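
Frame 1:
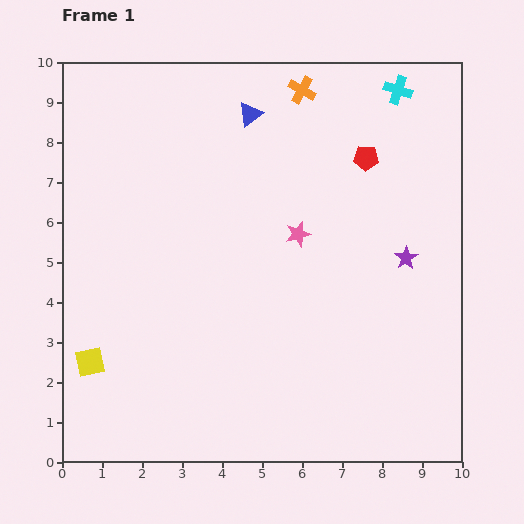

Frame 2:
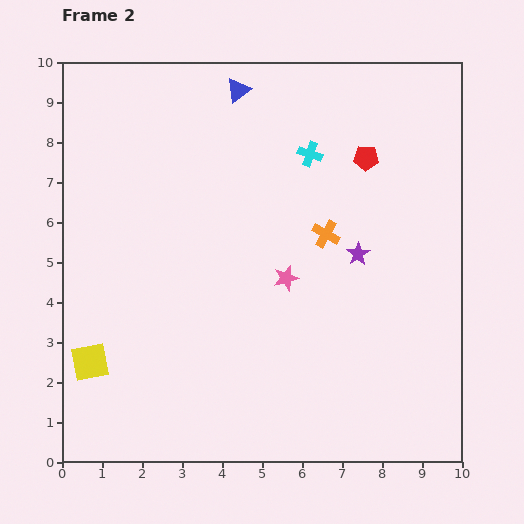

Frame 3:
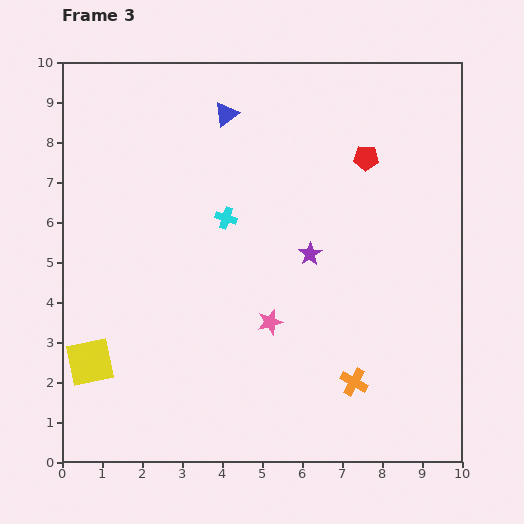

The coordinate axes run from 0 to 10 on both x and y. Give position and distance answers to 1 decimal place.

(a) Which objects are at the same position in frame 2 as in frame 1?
the red pentagon, the yellow square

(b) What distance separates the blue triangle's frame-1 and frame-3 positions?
0.6

The blue triangle moved from (4.7, 8.7) to (4.1, 8.7), a distance of √(0.6² + 0.0²) ≈ 0.6.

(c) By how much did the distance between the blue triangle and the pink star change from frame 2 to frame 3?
+0.4

Distance in frame 2: 4.9. Distance in frame 3: 5.3.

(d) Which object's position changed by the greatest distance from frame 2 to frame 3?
the orange cross

(moved 3.8; next 2.6)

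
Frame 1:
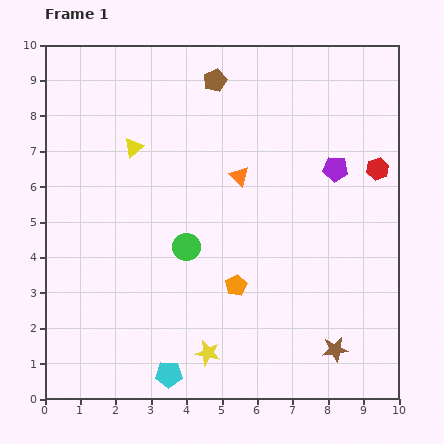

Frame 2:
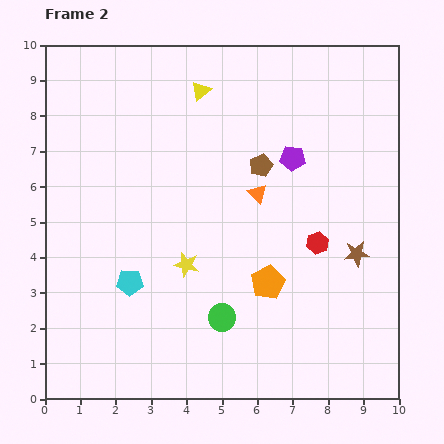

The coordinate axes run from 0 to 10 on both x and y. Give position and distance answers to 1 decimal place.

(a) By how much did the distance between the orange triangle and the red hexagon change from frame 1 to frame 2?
-1.7

Distance in frame 1: 3.9. Distance in frame 2: 2.2.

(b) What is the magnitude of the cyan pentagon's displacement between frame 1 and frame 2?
2.8

The cyan pentagon moved from (3.5, 0.7) to (2.4, 3.3), a distance of √(1.1² + 2.6²) ≈ 2.8.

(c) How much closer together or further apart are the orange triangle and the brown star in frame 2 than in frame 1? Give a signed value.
-2.3

Distance in frame 1: 5.6. Distance in frame 2: 3.3.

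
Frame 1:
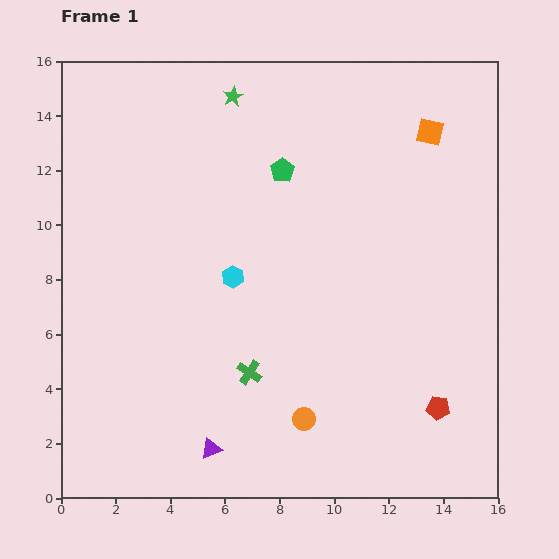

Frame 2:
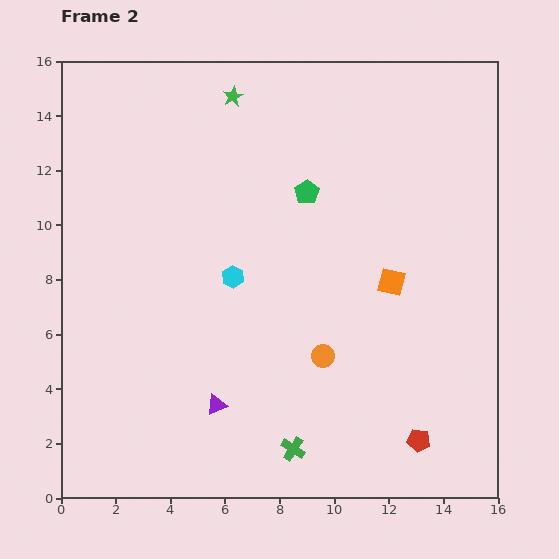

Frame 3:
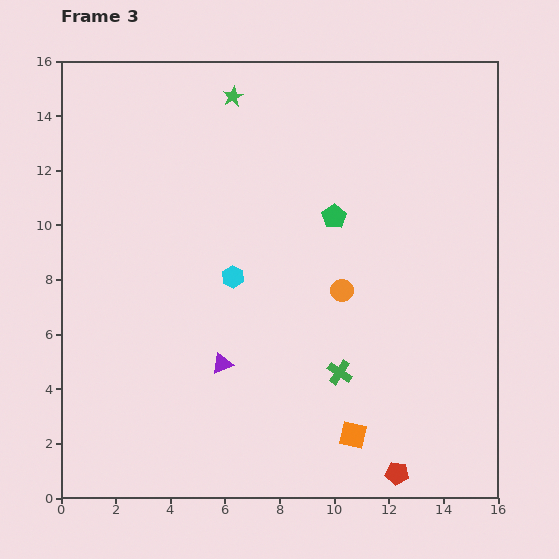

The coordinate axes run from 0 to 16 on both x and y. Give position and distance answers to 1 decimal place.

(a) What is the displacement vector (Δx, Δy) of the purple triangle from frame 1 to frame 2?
(0.2, 1.6)

The purple triangle was at (5.5, 1.8) in frame 1 and (5.7, 3.4) in frame 2.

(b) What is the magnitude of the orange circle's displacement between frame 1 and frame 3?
4.9

The orange circle moved from (8.9, 2.9) to (10.3, 7.6), a distance of √(1.4² + 4.7²) ≈ 4.9.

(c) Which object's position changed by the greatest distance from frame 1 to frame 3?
the orange square

(moved 11.4; next 4.9)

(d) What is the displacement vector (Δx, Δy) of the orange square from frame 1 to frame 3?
(-2.8, -11.1)

The orange square was at (13.5, 13.4) in frame 1 and (10.7, 2.3) in frame 3.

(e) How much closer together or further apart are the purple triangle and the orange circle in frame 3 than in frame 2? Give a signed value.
+0.9

Distance in frame 2: 4.3. Distance in frame 3: 5.2.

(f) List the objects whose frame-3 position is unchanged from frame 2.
the cyan hexagon, the green star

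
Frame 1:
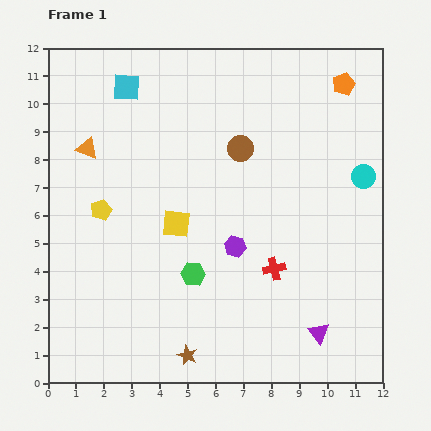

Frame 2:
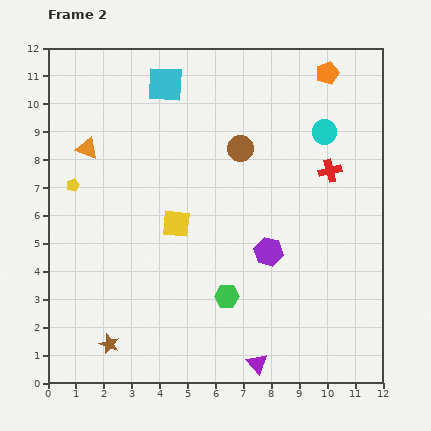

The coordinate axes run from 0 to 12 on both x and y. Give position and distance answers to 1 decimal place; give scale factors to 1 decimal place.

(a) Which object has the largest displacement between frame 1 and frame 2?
the red cross

(moved 4.0; next 2.8)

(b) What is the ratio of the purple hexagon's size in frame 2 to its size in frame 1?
1.3×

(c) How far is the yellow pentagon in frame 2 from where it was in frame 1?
1.3

The yellow pentagon moved from (1.9, 6.2) to (0.9, 7.1), a distance of √(1.0² + 0.9²) ≈ 1.3.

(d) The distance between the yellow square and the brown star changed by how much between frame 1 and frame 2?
+0.2

Distance in frame 1: 4.7. Distance in frame 2: 4.9.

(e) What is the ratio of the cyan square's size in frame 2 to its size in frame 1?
1.3×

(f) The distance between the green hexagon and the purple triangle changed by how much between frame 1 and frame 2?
-2.4

Distance in frame 1: 5.0. Distance in frame 2: 2.6.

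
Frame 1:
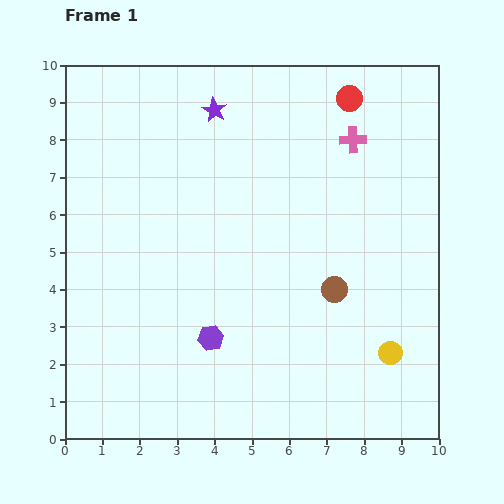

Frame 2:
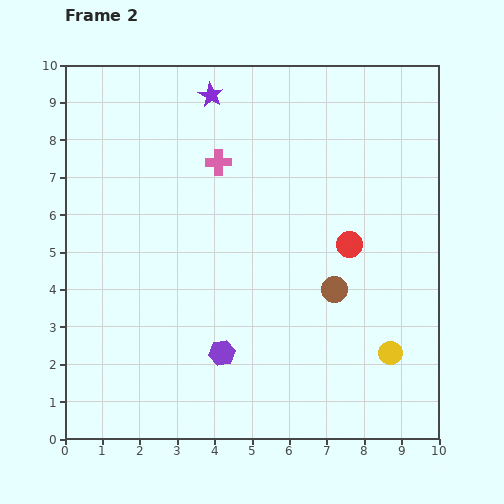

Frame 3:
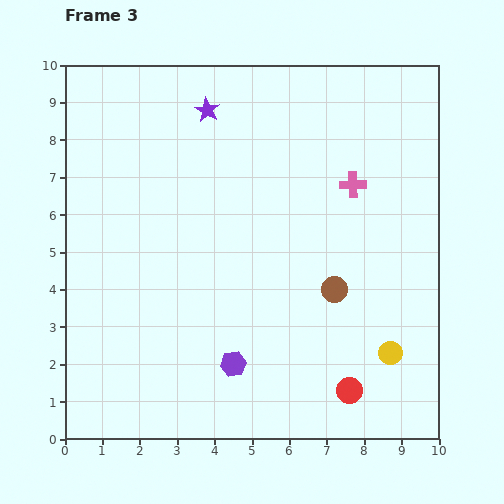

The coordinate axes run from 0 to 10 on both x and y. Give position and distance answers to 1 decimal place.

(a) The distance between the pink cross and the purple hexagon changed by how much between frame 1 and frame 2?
-1.4

Distance in frame 1: 6.5. Distance in frame 2: 5.1.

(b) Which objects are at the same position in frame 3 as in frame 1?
the brown circle, the yellow circle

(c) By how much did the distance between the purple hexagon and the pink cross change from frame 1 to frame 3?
-0.7

Distance in frame 1: 6.5. Distance in frame 3: 5.8.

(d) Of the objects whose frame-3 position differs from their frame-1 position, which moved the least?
the purple star

(moved 0.2)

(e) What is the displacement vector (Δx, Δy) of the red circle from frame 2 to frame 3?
(0.0, -3.9)

The red circle was at (7.6, 5.2) in frame 2 and (7.6, 1.3) in frame 3.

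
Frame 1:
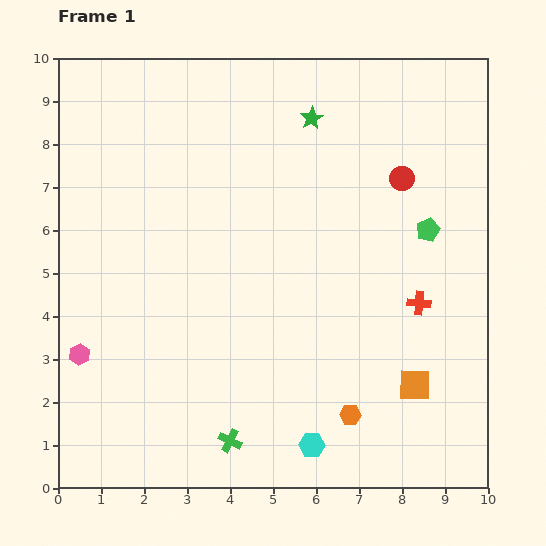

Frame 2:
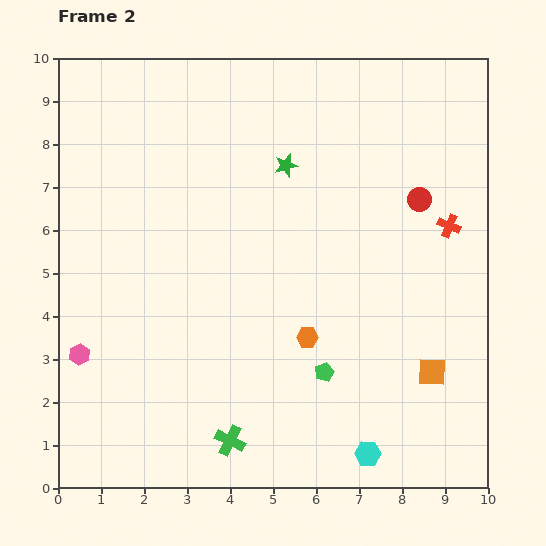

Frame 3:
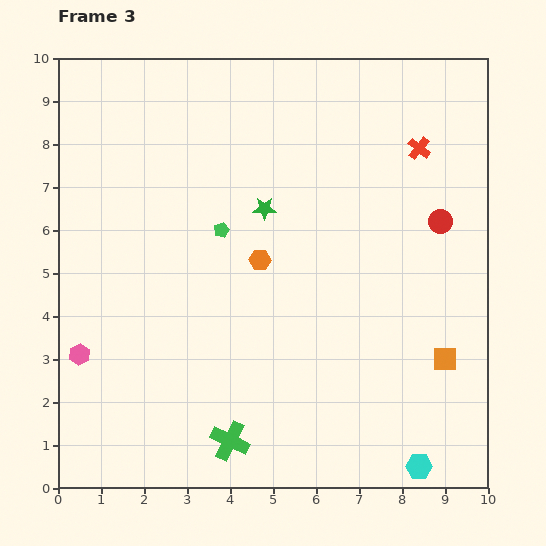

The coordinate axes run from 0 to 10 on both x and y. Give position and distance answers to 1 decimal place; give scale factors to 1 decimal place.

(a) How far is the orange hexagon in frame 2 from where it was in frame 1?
2.1

The orange hexagon moved from (6.8, 1.7) to (5.8, 3.5), a distance of √(1.0² + 1.8²) ≈ 2.1.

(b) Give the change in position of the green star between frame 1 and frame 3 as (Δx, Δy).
(-1.1, -2.1)

The green star was at (5.9, 8.6) in frame 1 and (4.8, 6.5) in frame 3.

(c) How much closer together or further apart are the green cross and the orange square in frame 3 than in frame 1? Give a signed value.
+0.8

Distance in frame 1: 4.5. Distance in frame 3: 5.3.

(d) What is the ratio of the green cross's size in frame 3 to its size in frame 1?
1.7×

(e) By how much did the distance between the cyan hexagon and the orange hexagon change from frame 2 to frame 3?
+3.1

Distance in frame 2: 3.0. Distance in frame 3: 6.1.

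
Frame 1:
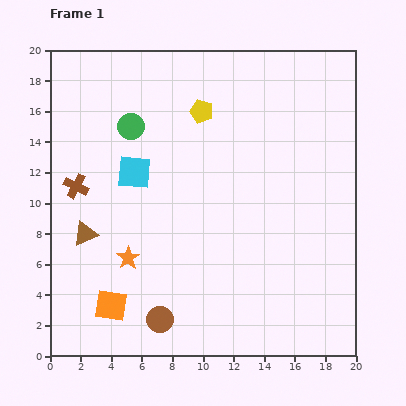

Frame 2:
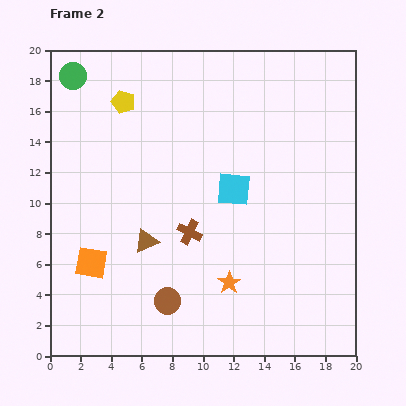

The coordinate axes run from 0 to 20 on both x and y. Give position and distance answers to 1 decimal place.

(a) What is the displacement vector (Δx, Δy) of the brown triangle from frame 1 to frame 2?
(4.0, -0.5)

The brown triangle was at (2.3, 8.0) in frame 1 and (6.3, 7.5) in frame 2.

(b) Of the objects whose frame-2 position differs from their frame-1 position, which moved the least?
the brown circle

(moved 1.3)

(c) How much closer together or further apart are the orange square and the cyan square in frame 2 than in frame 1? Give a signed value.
+1.7

Distance in frame 1: 8.8. Distance in frame 2: 10.5.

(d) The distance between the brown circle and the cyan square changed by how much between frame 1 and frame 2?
-1.2

Distance in frame 1: 9.7. Distance in frame 2: 8.5.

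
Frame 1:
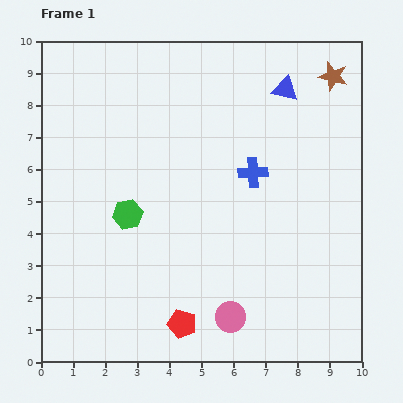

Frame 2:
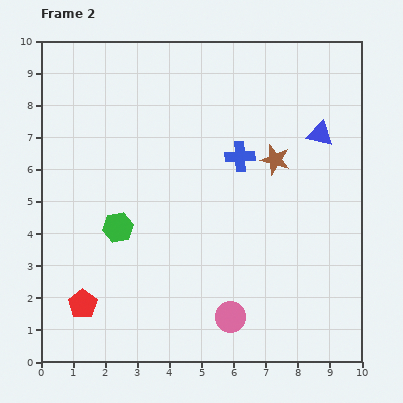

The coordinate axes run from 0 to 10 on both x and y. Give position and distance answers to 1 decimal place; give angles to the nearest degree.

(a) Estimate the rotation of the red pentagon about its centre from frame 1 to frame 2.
20° clockwise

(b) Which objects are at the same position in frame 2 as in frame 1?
the pink circle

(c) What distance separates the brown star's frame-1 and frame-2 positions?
3.2

The brown star moved from (9.1, 8.9) to (7.3, 6.3), a distance of √(1.8² + 2.6²) ≈ 3.2.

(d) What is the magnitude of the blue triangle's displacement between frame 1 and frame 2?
1.8

The blue triangle moved from (7.6, 8.5) to (8.7, 7.1), a distance of √(1.1² + 1.4²) ≈ 1.8.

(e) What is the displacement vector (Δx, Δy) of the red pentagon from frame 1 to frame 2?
(-3.1, 0.6)

The red pentagon was at (4.4, 1.2) in frame 1 and (1.3, 1.8) in frame 2.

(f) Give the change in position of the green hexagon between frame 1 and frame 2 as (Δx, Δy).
(-0.3, -0.4)

The green hexagon was at (2.7, 4.6) in frame 1 and (2.4, 4.2) in frame 2.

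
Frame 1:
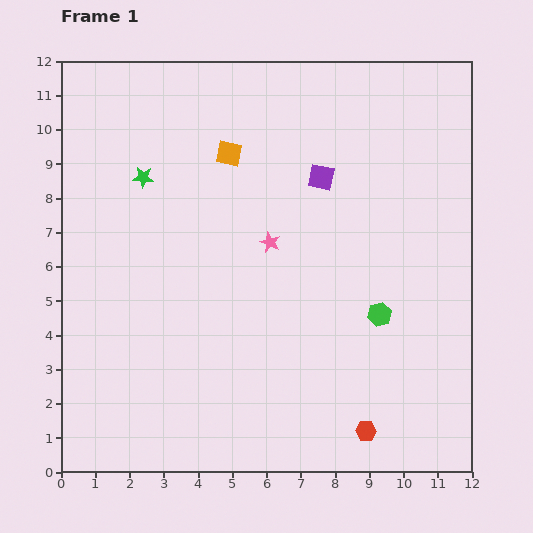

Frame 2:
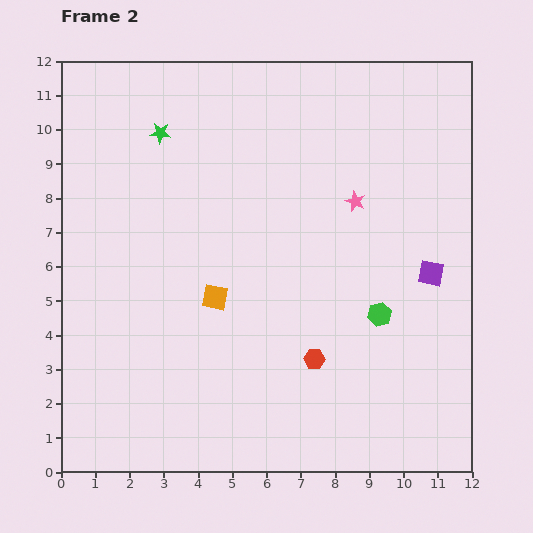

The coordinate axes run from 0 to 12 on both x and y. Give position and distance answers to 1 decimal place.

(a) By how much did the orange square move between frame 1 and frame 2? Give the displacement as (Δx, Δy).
(-0.4, -4.2)

The orange square was at (4.9, 9.3) in frame 1 and (4.5, 5.1) in frame 2.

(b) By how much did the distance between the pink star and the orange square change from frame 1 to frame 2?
+2.1

Distance in frame 1: 2.9. Distance in frame 2: 5.0.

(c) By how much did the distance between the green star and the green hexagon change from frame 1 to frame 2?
+0.3

Distance in frame 1: 8.0. Distance in frame 2: 8.3.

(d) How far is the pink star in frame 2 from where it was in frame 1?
2.8

The pink star moved from (6.1, 6.7) to (8.6, 7.9), a distance of √(2.5² + 1.2²) ≈ 2.8.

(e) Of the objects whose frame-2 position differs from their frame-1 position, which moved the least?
the green star

(moved 1.4)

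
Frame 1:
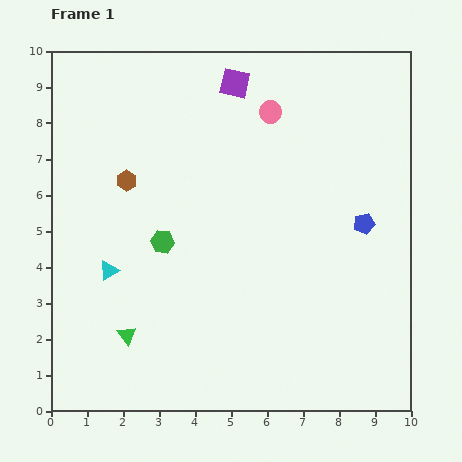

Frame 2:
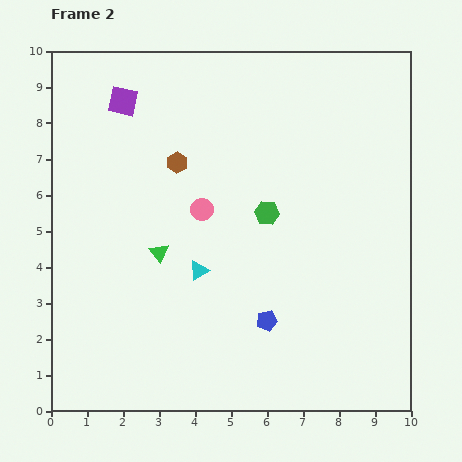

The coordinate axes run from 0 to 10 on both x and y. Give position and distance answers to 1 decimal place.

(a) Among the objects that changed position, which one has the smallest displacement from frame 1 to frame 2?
the brown hexagon

(moved 1.5)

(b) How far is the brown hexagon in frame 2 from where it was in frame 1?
1.5

The brown hexagon moved from (2.1, 6.4) to (3.5, 6.9), a distance of √(1.4² + 0.5²) ≈ 1.5.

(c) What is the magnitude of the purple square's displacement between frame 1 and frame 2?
3.1

The purple square moved from (5.1, 9.1) to (2.0, 8.6), a distance of √(3.1² + 0.5²) ≈ 3.1.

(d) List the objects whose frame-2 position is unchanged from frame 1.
none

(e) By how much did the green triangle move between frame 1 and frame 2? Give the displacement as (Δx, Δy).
(0.9, 2.3)

The green triangle was at (2.1, 2.1) in frame 1 and (3.0, 4.4) in frame 2.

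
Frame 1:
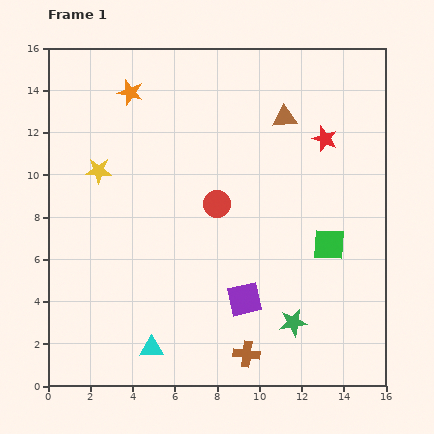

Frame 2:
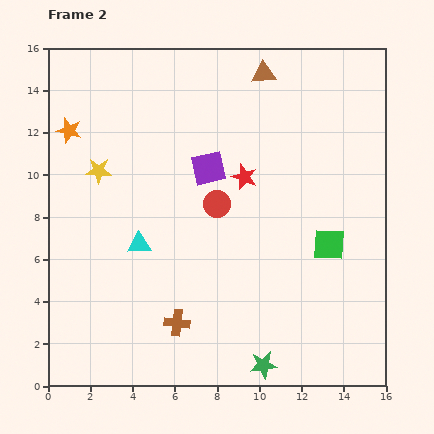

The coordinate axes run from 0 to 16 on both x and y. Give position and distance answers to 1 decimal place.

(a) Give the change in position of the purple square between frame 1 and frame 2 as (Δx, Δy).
(-1.7, 6.2)

The purple square was at (9.3, 4.1) in frame 1 and (7.6, 10.3) in frame 2.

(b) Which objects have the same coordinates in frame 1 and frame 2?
the red circle, the green square, the yellow star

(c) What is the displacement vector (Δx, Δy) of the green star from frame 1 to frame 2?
(-1.4, -2.0)

The green star was at (11.6, 3.0) in frame 1 and (10.2, 1.0) in frame 2.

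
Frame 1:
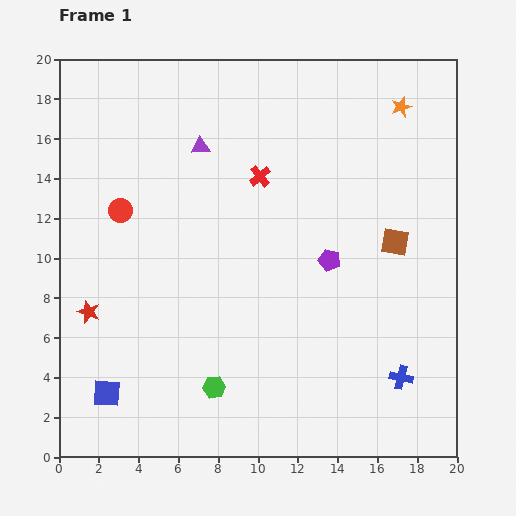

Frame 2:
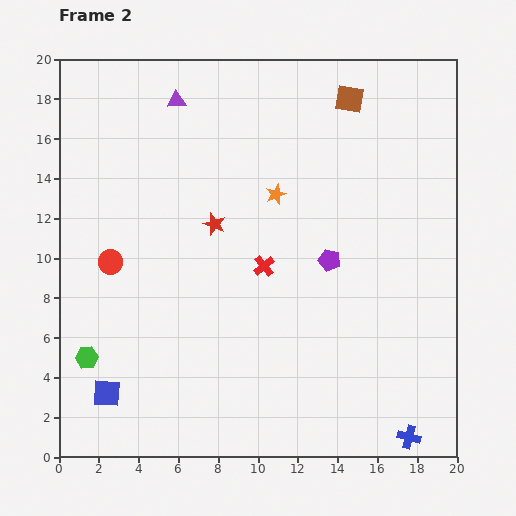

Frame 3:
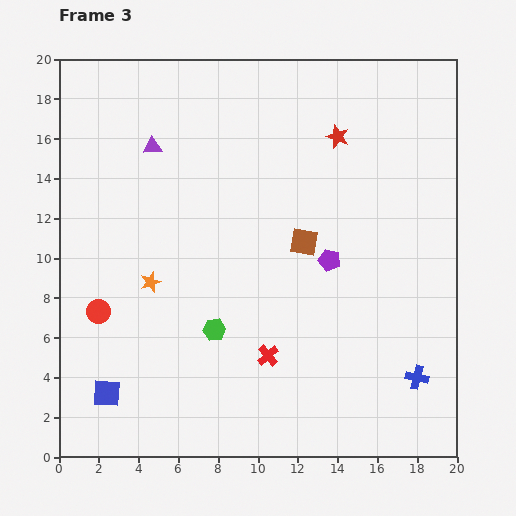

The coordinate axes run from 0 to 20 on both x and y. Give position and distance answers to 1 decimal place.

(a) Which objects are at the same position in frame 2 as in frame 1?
the purple pentagon, the blue square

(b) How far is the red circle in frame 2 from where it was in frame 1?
2.6

The red circle moved from (3.1, 12.4) to (2.6, 9.8), a distance of √(0.5² + 2.6²) ≈ 2.6.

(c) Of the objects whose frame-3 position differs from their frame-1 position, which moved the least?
the blue cross

(moved 0.8)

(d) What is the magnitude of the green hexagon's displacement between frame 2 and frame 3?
6.6

The green hexagon moved from (1.4, 5.0) to (7.8, 6.4), a distance of √(6.4² + 1.4²) ≈ 6.6.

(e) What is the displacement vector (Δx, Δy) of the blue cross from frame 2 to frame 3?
(0.4, 3.0)

The blue cross was at (17.6, 1.0) in frame 2 and (18.0, 4.0) in frame 3.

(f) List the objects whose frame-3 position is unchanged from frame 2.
the purple pentagon, the blue square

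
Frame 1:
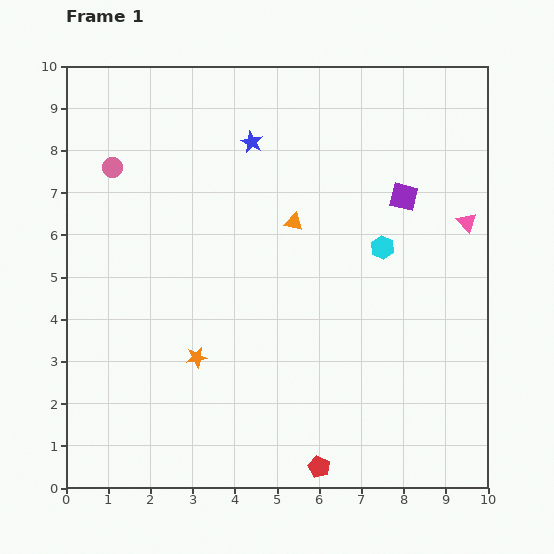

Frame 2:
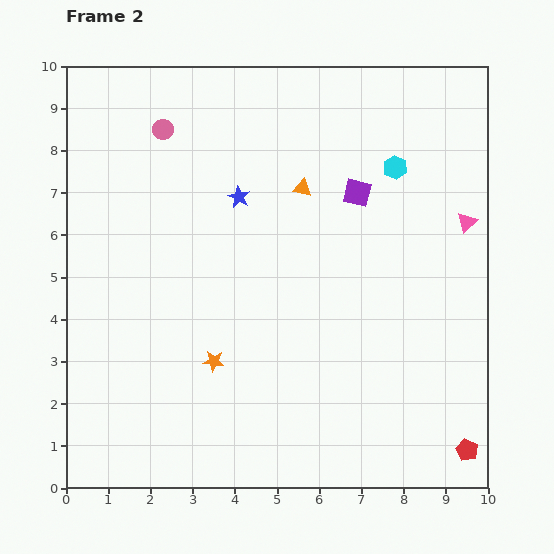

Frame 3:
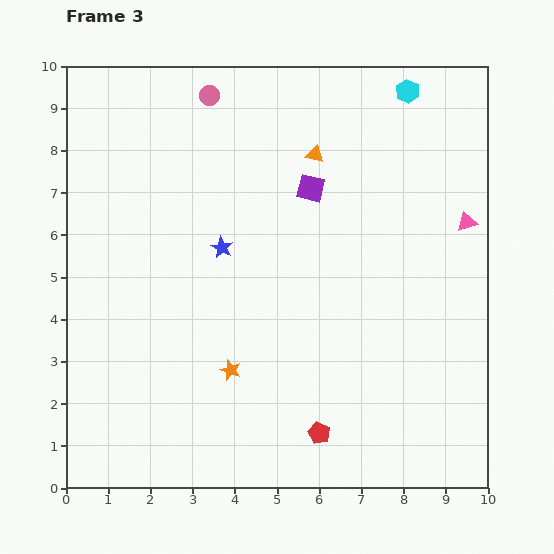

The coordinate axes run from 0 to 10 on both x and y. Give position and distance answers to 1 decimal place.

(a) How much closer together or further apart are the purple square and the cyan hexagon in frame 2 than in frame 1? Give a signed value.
-0.2

Distance in frame 1: 1.3. Distance in frame 2: 1.1.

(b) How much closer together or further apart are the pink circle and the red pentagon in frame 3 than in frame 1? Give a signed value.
-0.2

Distance in frame 1: 8.6. Distance in frame 3: 8.4.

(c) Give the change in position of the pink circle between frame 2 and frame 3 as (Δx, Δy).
(1.1, 0.8)

The pink circle was at (2.3, 8.5) in frame 2 and (3.4, 9.3) in frame 3.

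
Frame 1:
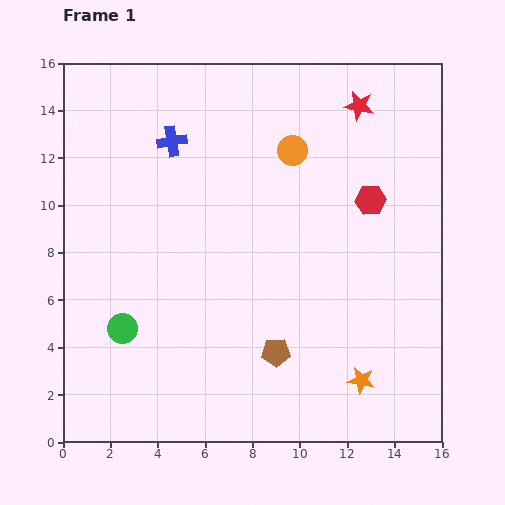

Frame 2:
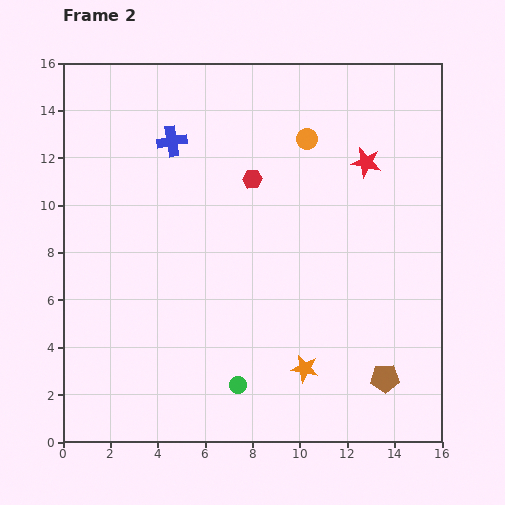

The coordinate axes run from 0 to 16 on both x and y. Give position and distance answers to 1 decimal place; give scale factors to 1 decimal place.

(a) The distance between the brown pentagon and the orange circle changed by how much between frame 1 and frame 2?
+2.1

Distance in frame 1: 8.5. Distance in frame 2: 10.6.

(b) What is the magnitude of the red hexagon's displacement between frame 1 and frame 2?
5.1

The red hexagon moved from (13.0, 10.2) to (8.0, 11.1), a distance of √(5.0² + 0.9²) ≈ 5.1.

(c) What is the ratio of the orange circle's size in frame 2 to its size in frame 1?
0.7×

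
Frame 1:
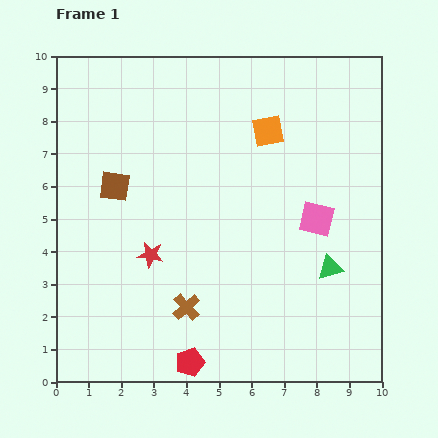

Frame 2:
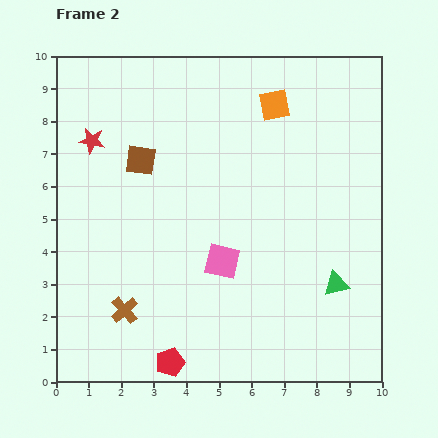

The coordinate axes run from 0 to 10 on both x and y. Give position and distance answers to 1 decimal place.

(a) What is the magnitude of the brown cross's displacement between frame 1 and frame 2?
1.9

The brown cross moved from (4.0, 2.3) to (2.1, 2.2), a distance of √(1.9² + 0.1²) ≈ 1.9.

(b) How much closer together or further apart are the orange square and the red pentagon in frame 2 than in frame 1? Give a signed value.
+1.0

Distance in frame 1: 7.5. Distance in frame 2: 8.5.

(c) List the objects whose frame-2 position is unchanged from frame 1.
none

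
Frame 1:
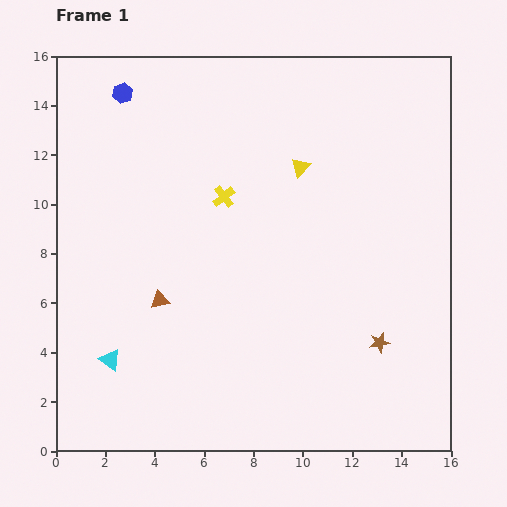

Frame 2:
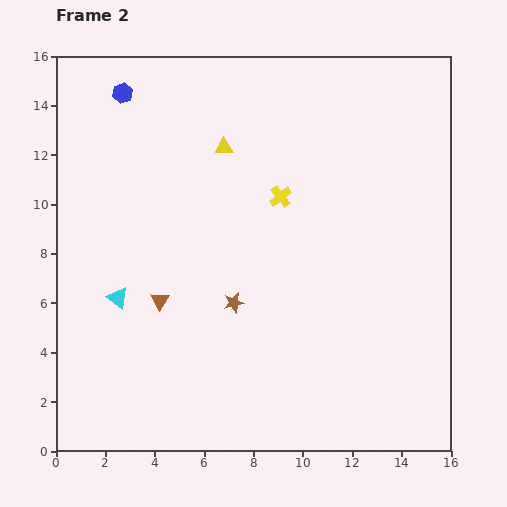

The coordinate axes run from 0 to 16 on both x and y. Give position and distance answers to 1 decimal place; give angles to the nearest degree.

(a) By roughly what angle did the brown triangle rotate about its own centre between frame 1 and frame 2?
47° counter-clockwise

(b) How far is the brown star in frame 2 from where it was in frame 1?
6.1

The brown star moved from (13.1, 4.4) to (7.2, 6.0), a distance of √(5.9² + 1.6²) ≈ 6.1.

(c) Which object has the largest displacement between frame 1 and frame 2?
the brown star

(moved 6.1; next 3.2)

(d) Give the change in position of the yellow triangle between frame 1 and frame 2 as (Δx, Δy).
(-3.1, 0.8)

The yellow triangle was at (9.9, 11.5) in frame 1 and (6.8, 12.3) in frame 2.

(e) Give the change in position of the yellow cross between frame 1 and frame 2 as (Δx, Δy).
(2.3, 0.0)

The yellow cross was at (6.8, 10.3) in frame 1 and (9.1, 10.3) in frame 2.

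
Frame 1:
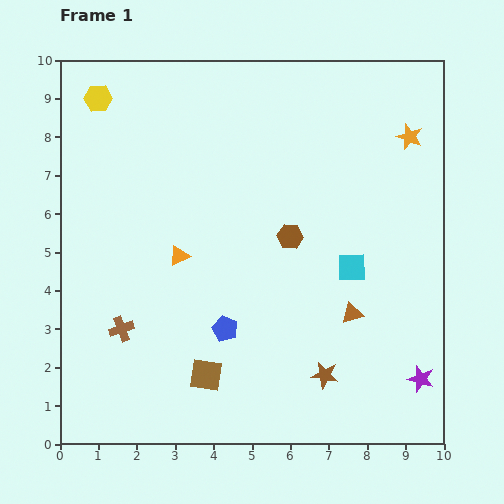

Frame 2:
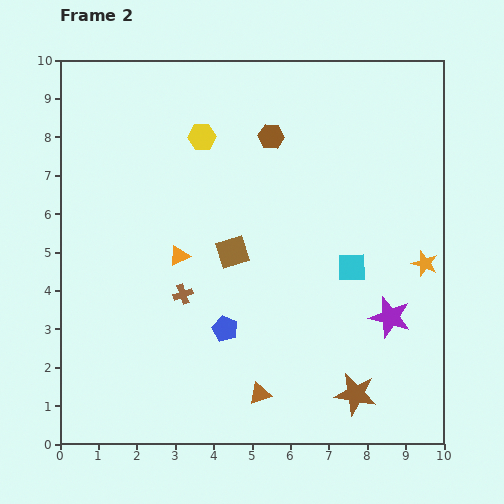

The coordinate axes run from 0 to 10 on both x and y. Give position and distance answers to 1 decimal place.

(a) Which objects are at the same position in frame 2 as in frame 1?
the orange triangle, the blue pentagon, the cyan square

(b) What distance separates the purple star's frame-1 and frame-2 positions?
1.8

The purple star moved from (9.4, 1.7) to (8.6, 3.3), a distance of √(0.8² + 1.6²) ≈ 1.8.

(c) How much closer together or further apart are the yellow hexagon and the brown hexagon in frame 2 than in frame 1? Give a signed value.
-4.4

Distance in frame 1: 6.2. Distance in frame 2: 1.8.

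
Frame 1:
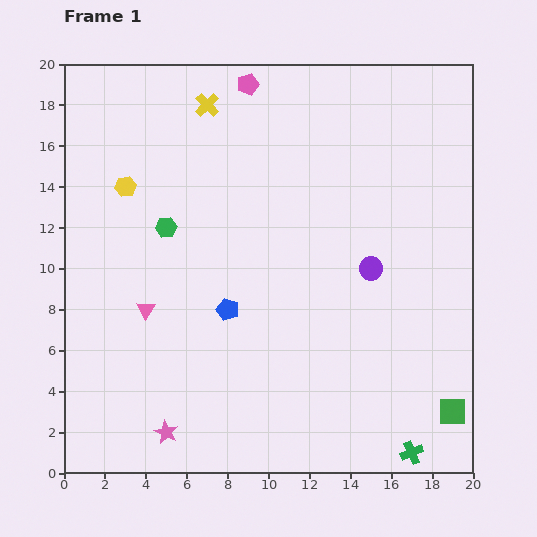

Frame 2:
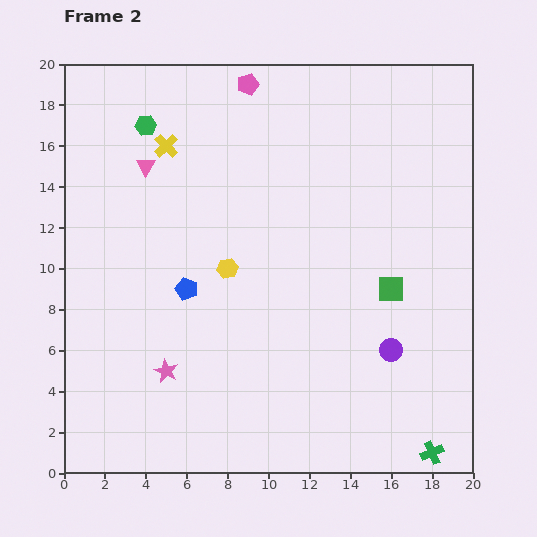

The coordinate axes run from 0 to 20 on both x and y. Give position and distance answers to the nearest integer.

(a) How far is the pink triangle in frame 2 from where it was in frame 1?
7

The pink triangle moved from (4, 8) to (4, 15), a distance of √(0² + 7²) ≈ 7.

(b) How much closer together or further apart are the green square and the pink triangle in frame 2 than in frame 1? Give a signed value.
-3

Distance in frame 1: 16. Distance in frame 2: 13.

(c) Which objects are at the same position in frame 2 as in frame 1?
the pink pentagon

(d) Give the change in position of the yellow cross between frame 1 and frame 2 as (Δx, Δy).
(-2, -2)

The yellow cross was at (7, 18) in frame 1 and (5, 16) in frame 2.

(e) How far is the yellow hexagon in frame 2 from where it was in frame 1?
6

The yellow hexagon moved from (3, 14) to (8, 10), a distance of √(5² + 4²) ≈ 6.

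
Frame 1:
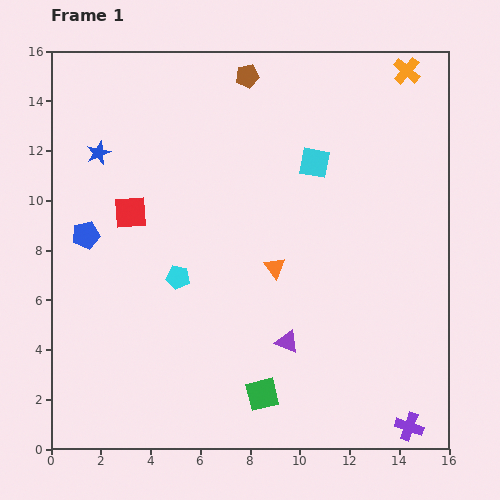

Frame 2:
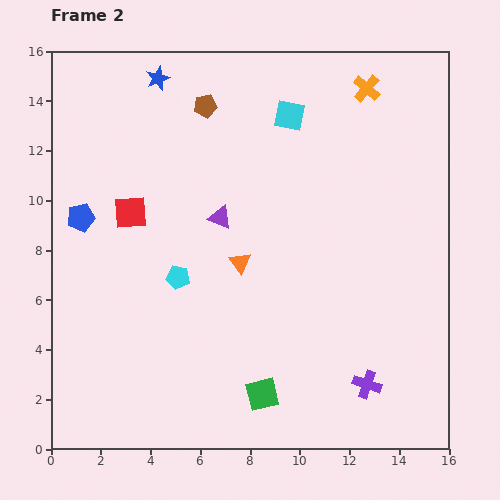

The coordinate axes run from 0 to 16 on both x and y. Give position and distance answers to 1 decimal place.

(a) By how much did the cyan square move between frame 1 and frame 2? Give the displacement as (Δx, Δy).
(-1.0, 1.9)

The cyan square was at (10.6, 11.5) in frame 1 and (9.6, 13.4) in frame 2.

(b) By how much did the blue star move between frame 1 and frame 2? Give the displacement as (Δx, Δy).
(2.4, 3.0)

The blue star was at (1.9, 11.9) in frame 1 and (4.3, 14.9) in frame 2.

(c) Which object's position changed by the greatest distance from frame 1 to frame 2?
the purple triangle

(moved 5.7; next 3.8)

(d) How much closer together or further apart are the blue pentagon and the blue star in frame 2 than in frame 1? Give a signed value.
+3.1

Distance in frame 1: 3.3. Distance in frame 2: 6.4.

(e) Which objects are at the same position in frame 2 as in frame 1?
the green square, the red square, the cyan pentagon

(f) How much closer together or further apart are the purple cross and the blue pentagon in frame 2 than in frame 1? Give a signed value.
-1.8

Distance in frame 1: 15.1. Distance in frame 2: 13.3.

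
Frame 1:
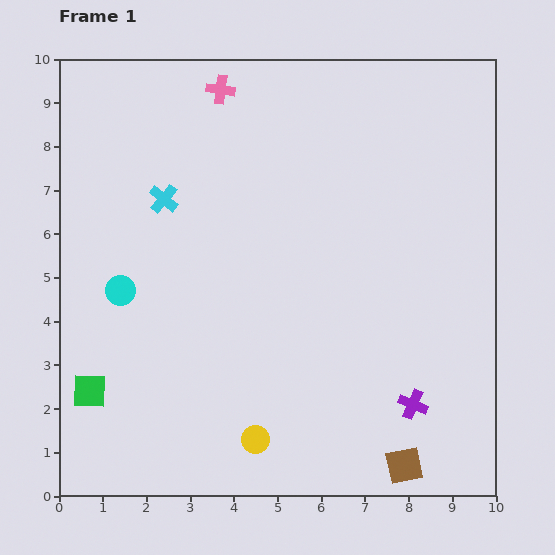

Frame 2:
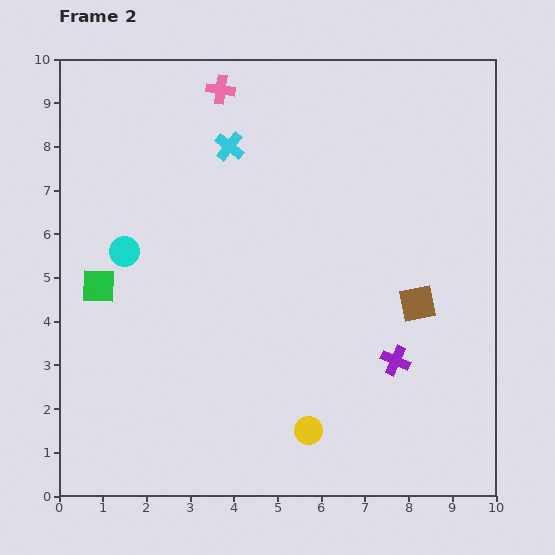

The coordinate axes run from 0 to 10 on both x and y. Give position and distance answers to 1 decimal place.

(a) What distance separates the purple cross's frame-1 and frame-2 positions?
1.1

The purple cross moved from (8.1, 2.1) to (7.7, 3.1), a distance of √(0.4² + 1.0²) ≈ 1.1.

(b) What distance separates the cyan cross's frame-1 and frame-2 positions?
1.9

The cyan cross moved from (2.4, 6.8) to (3.9, 8.0), a distance of √(1.5² + 1.2²) ≈ 1.9.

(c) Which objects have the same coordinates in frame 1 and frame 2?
the pink cross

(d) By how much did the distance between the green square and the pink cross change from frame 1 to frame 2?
-2.2

Distance in frame 1: 7.5. Distance in frame 2: 5.3.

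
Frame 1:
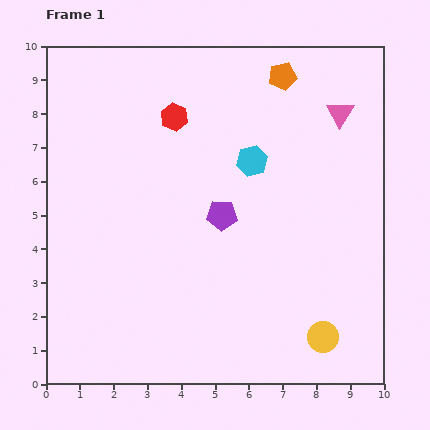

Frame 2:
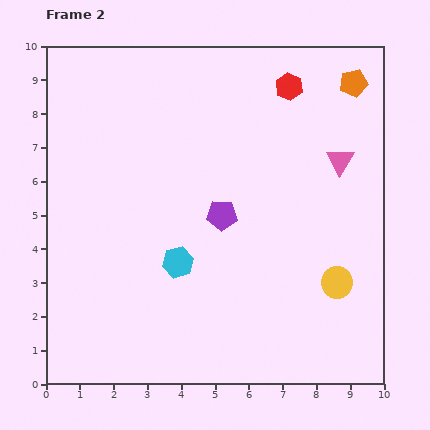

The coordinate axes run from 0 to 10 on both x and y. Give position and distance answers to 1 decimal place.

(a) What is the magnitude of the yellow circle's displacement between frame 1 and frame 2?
1.6

The yellow circle moved from (8.2, 1.4) to (8.6, 3.0), a distance of √(0.4² + 1.6²) ≈ 1.6.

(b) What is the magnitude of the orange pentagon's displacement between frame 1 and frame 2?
2.1

The orange pentagon moved from (7.0, 9.1) to (9.1, 8.9), a distance of √(2.1² + 0.2²) ≈ 2.1.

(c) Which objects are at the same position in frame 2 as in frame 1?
the purple pentagon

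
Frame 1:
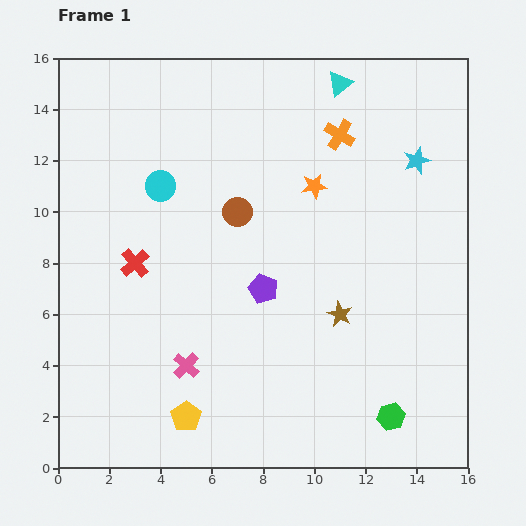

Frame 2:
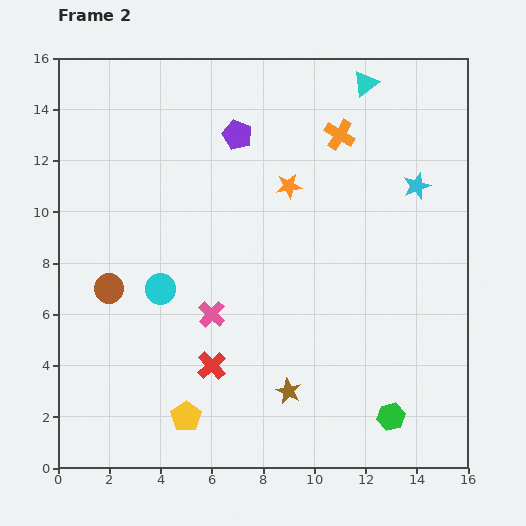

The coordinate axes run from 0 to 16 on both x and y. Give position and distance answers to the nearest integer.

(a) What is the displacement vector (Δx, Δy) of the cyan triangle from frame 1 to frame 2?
(1, 0)

The cyan triangle was at (11, 15) in frame 1 and (12, 15) in frame 2.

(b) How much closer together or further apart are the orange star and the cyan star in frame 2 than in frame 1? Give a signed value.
+1

Distance in frame 1: 4. Distance in frame 2: 5.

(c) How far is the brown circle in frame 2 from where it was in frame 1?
6

The brown circle moved from (7, 10) to (2, 7), a distance of √(5² + 3²) ≈ 6.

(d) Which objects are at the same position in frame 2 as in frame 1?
the green hexagon, the yellow pentagon, the orange cross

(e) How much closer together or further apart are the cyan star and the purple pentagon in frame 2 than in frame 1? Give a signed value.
-1

Distance in frame 1: 8. Distance in frame 2: 7.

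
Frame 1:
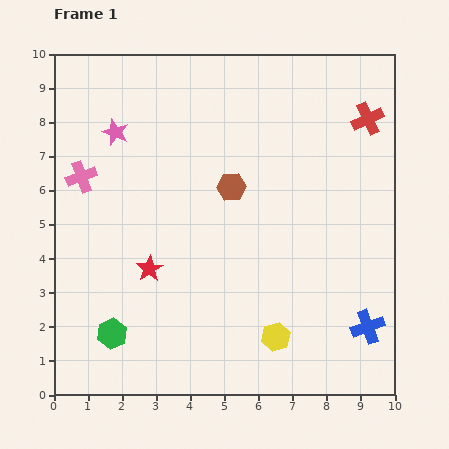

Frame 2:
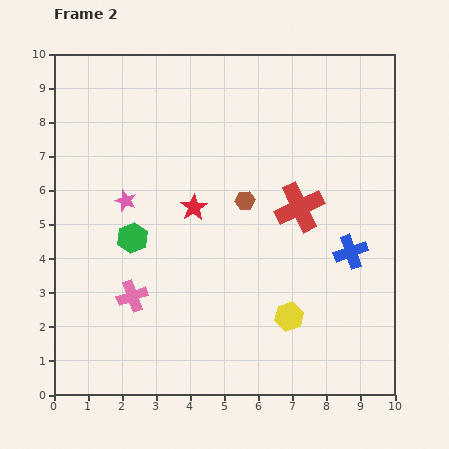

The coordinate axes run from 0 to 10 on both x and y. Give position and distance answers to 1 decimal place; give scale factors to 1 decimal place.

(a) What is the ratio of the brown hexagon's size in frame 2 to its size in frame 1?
0.7×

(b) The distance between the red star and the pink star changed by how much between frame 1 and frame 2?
-2.1

Distance in frame 1: 4.1. Distance in frame 2: 2.0.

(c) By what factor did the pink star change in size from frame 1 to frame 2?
0.8×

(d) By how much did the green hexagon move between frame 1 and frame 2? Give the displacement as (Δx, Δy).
(0.6, 2.8)

The green hexagon was at (1.7, 1.8) in frame 1 and (2.3, 4.6) in frame 2.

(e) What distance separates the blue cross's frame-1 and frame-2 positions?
2.3

The blue cross moved from (9.2, 2.0) to (8.7, 4.2), a distance of √(0.5² + 2.2²) ≈ 2.3.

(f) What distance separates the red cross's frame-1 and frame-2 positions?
3.3

The red cross moved from (9.2, 8.1) to (7.2, 5.5), a distance of √(2.0² + 2.6²) ≈ 3.3.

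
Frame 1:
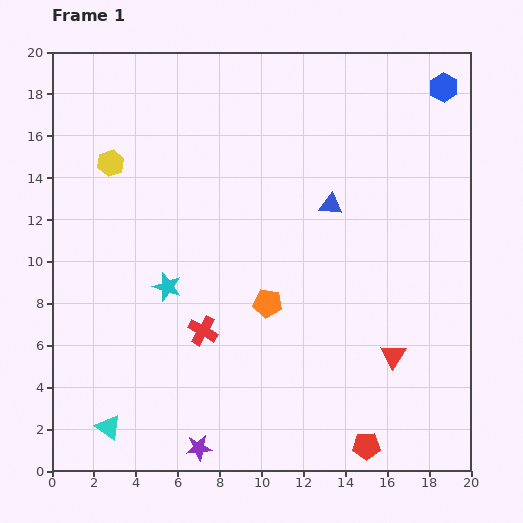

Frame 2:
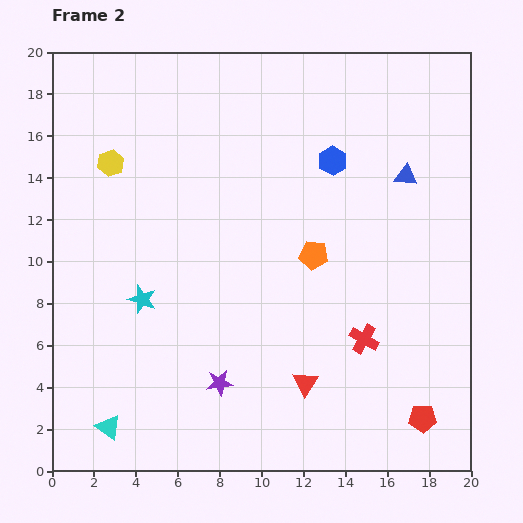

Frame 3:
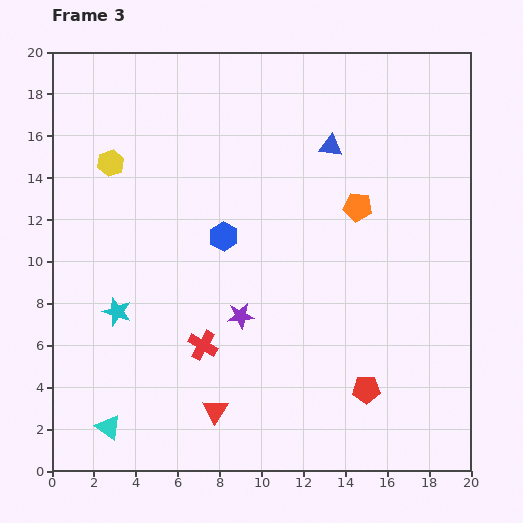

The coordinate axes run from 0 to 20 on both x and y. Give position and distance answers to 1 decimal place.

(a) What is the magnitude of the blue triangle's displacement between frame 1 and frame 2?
3.9

The blue triangle moved from (13.3, 12.7) to (16.9, 14.1), a distance of √(3.6² + 1.4²) ≈ 3.9.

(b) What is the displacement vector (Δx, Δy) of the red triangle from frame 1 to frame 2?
(-4.2, -1.3)

The red triangle was at (16.3, 5.5) in frame 1 and (12.1, 4.2) in frame 2.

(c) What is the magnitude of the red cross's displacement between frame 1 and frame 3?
0.7

The red cross moved from (7.2, 6.7) to (7.2, 6.0), a distance of √(0.0² + 0.7²) ≈ 0.7.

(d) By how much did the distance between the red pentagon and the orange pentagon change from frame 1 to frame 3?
+0.4

Distance in frame 1: 8.3. Distance in frame 3: 8.7.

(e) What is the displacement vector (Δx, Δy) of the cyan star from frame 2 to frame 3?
(-1.2, -0.6)

The cyan star was at (4.3, 8.2) in frame 2 and (3.1, 7.6) in frame 3.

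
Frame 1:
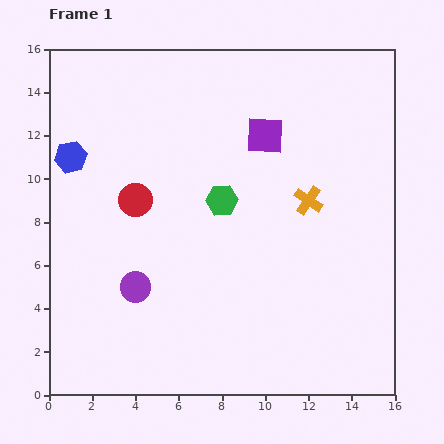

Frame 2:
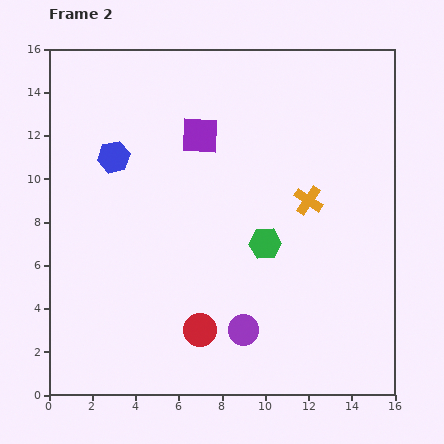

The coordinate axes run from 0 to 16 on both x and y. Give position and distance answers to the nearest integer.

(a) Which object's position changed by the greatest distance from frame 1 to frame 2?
the red circle

(moved 7; next 5)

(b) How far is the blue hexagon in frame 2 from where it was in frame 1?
2

The blue hexagon moved from (1, 11) to (3, 11), a distance of √(2² + 0²) ≈ 2.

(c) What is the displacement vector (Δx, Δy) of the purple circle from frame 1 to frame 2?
(5, -2)

The purple circle was at (4, 5) in frame 1 and (9, 3) in frame 2.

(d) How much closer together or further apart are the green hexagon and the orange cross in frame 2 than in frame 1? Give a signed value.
-1

Distance in frame 1: 4. Distance in frame 2: 3.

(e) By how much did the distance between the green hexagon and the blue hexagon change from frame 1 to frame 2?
+1

Distance in frame 1: 7. Distance in frame 2: 8.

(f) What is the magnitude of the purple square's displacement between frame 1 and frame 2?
3

The purple square moved from (10, 12) to (7, 12), a distance of √(3² + 0²) ≈ 3.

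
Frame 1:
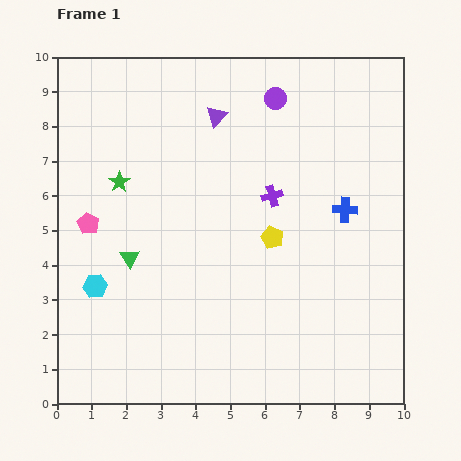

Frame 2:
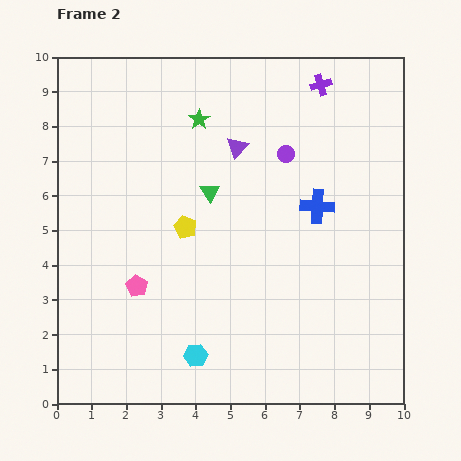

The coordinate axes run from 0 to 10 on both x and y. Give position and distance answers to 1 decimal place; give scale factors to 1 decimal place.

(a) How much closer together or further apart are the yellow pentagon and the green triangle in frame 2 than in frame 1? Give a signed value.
-2.9

Distance in frame 1: 4.1. Distance in frame 2: 1.2.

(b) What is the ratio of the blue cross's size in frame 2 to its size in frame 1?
1.4×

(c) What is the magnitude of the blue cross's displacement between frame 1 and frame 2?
0.8

The blue cross moved from (8.3, 5.6) to (7.5, 5.7), a distance of √(0.8² + 0.1²) ≈ 0.8.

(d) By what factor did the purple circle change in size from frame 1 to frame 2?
0.8×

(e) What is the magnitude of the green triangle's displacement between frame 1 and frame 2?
3.0

The green triangle moved from (2.1, 4.2) to (4.4, 6.1), a distance of √(2.3² + 1.9²) ≈ 3.0.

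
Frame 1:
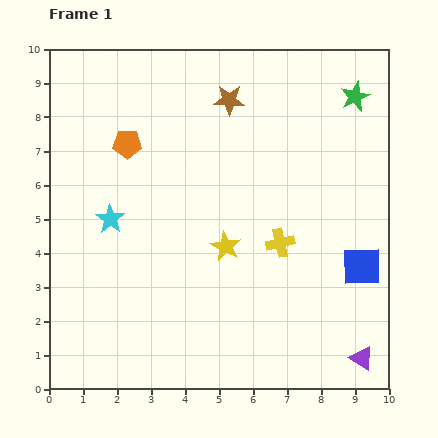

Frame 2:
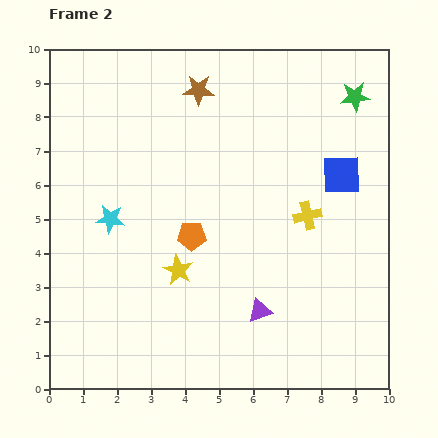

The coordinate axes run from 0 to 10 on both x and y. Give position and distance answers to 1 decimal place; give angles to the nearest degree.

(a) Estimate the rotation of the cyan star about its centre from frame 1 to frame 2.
28° counter-clockwise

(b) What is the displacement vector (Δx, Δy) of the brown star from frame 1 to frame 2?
(-0.9, 0.3)

The brown star was at (5.3, 8.5) in frame 1 and (4.4, 8.8) in frame 2.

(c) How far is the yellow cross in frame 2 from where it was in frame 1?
1.1

The yellow cross moved from (6.8, 4.3) to (7.6, 5.1), a distance of √(0.8² + 0.8²) ≈ 1.1.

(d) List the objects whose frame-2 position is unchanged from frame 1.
the cyan star, the green star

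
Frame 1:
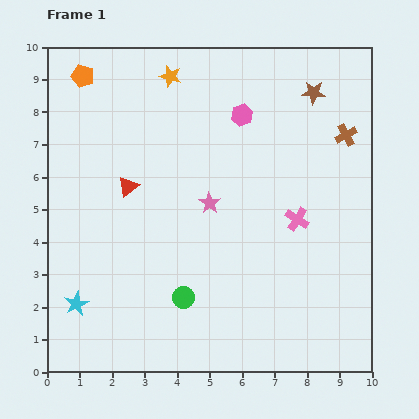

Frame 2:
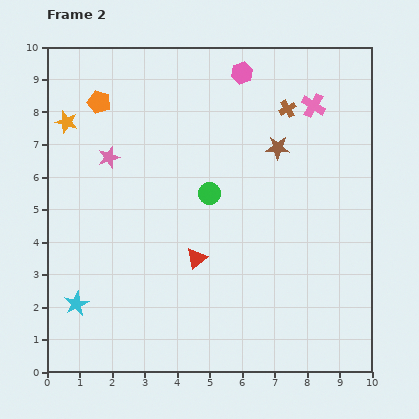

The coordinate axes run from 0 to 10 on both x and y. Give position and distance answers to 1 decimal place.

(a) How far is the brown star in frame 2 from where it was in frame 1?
2.0

The brown star moved from (8.2, 8.6) to (7.1, 6.9), a distance of √(1.1² + 1.7²) ≈ 2.0.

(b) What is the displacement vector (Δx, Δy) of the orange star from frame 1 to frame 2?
(-3.2, -1.4)

The orange star was at (3.8, 9.1) in frame 1 and (0.6, 7.7) in frame 2.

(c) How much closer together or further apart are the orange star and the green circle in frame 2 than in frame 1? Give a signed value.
-1.9

Distance in frame 1: 6.8. Distance in frame 2: 4.9.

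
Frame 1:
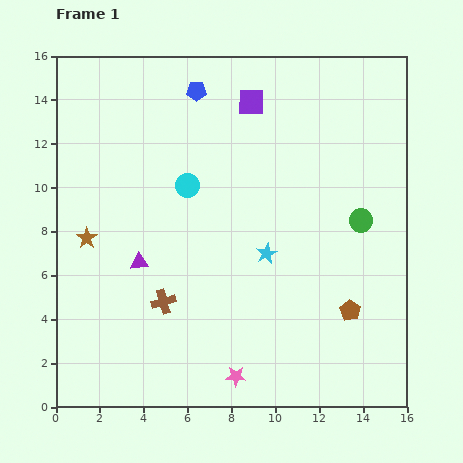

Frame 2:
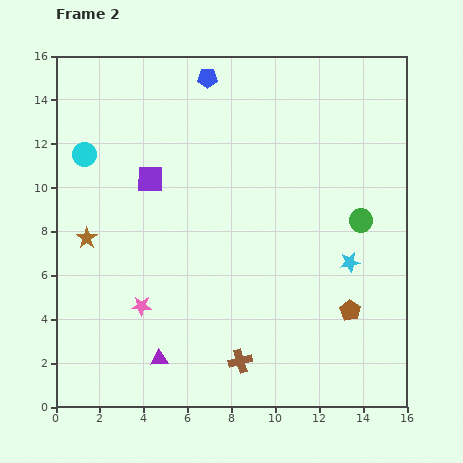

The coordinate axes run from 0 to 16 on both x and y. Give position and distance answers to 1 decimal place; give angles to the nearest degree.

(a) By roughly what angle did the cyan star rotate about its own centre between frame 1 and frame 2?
18° clockwise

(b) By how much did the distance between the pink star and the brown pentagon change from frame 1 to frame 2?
+3.5

Distance in frame 1: 6.0. Distance in frame 2: 9.5.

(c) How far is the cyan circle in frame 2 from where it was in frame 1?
4.9

The cyan circle moved from (6.0, 10.1) to (1.3, 11.5), a distance of √(4.7² + 1.4²) ≈ 4.9.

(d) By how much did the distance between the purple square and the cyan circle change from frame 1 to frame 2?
-1.6

Distance in frame 1: 4.8. Distance in frame 2: 3.2.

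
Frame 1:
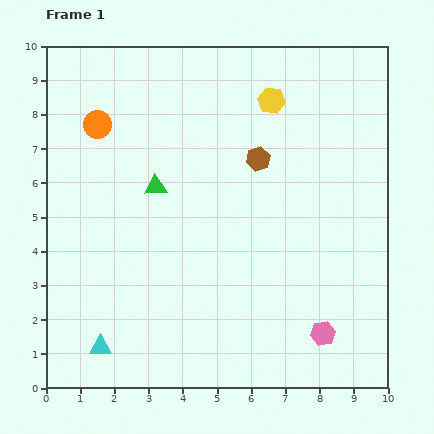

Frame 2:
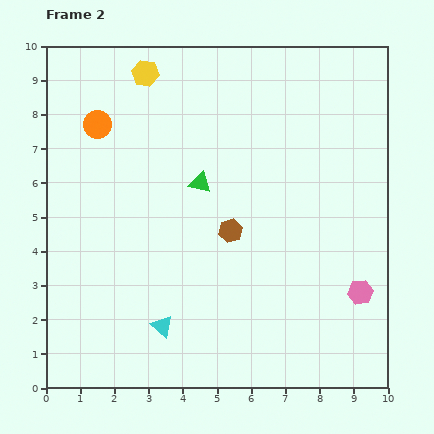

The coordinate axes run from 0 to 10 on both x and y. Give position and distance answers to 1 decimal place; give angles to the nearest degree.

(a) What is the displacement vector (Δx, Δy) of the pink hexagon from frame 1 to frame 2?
(1.1, 1.2)

The pink hexagon was at (8.1, 1.6) in frame 1 and (9.2, 2.8) in frame 2.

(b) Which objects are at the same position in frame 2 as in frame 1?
the orange circle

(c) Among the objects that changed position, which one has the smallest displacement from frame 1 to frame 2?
the green triangle

(moved 1.3)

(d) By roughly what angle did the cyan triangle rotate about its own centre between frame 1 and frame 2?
42° clockwise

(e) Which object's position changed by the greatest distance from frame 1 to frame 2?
the yellow hexagon

(moved 3.8; next 2.2)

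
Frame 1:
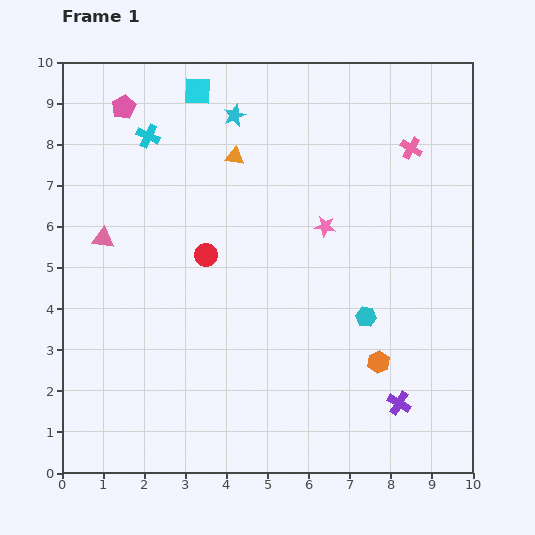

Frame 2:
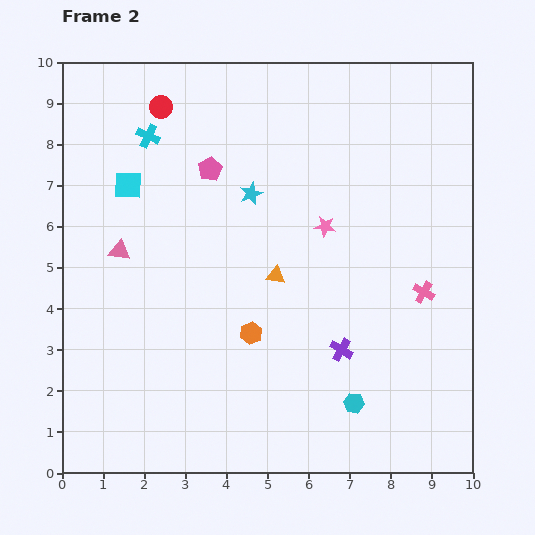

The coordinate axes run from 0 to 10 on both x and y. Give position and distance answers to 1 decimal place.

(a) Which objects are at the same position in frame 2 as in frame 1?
the cyan cross, the pink star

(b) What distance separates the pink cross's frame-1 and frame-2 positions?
3.5

The pink cross moved from (8.5, 7.9) to (8.8, 4.4), a distance of √(0.3² + 3.5²) ≈ 3.5.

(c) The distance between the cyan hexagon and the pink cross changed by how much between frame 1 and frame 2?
-1.0

Distance in frame 1: 4.2. Distance in frame 2: 3.2.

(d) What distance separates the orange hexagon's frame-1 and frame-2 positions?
3.2

The orange hexagon moved from (7.7, 2.7) to (4.6, 3.4), a distance of √(3.1² + 0.7²) ≈ 3.2.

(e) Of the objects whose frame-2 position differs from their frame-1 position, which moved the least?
the pink triangle

(moved 0.5)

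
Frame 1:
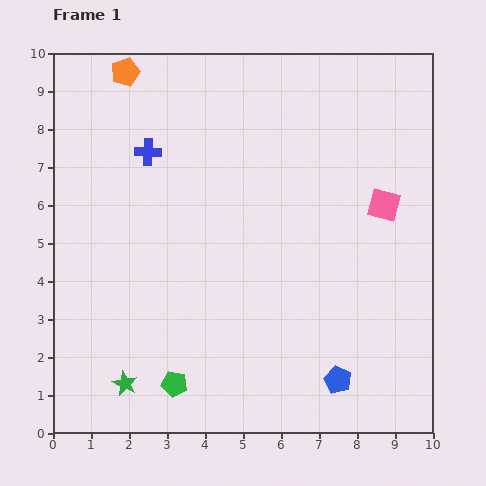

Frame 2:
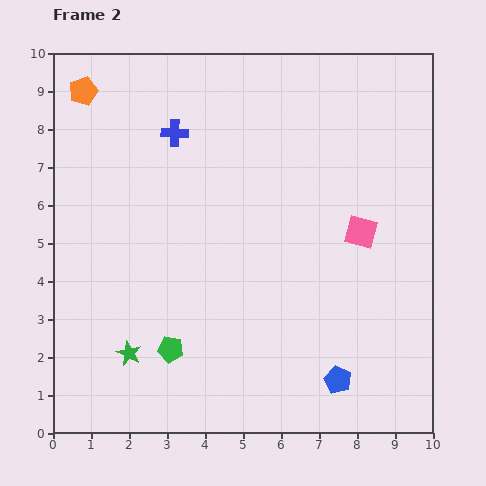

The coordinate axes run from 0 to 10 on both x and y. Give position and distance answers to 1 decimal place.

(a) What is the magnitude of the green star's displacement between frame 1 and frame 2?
0.8

The green star moved from (1.9, 1.3) to (2.0, 2.1), a distance of √(0.1² + 0.8²) ≈ 0.8.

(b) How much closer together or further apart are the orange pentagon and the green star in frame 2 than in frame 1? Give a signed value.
-1.2

Distance in frame 1: 8.2. Distance in frame 2: 7.0.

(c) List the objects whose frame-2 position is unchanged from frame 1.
the blue pentagon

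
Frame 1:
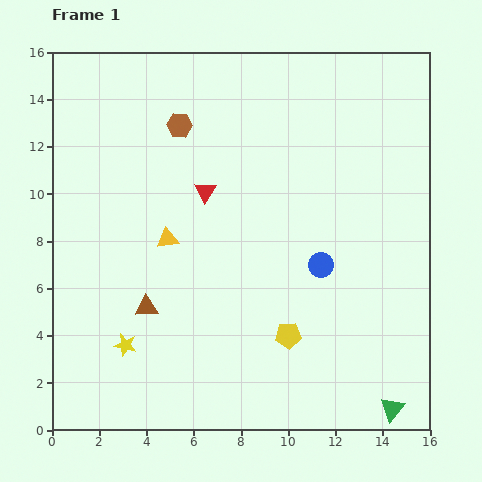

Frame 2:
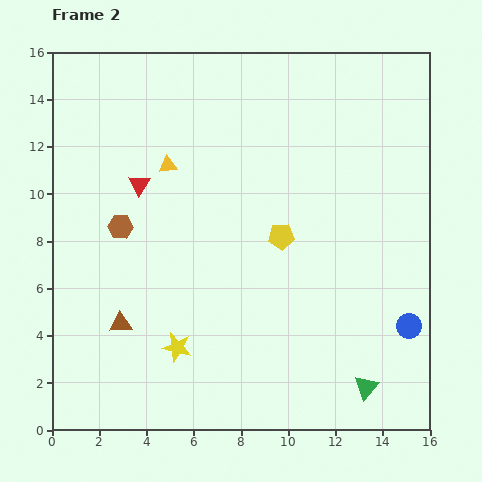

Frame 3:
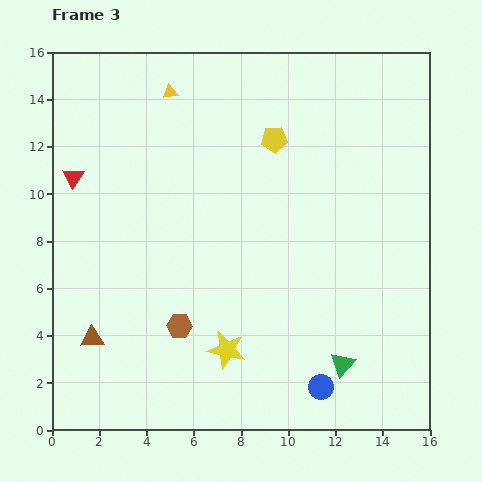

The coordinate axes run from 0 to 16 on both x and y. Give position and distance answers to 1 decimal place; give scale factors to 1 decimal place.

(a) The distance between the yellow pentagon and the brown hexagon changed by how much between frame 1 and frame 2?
-3.2

Distance in frame 1: 10.0. Distance in frame 2: 6.8.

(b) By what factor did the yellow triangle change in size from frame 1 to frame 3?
0.7×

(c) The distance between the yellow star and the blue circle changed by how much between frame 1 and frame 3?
-4.7

Distance in frame 1: 9.0. Distance in frame 3: 4.3.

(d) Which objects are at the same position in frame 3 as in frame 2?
none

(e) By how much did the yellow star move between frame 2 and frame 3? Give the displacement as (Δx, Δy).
(2.1, -0.1)

The yellow star was at (5.3, 3.5) in frame 2 and (7.4, 3.4) in frame 3.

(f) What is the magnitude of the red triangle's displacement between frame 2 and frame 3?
2.8

The red triangle moved from (3.7, 10.4) to (0.9, 10.7), a distance of √(2.8² + 0.3²) ≈ 2.8.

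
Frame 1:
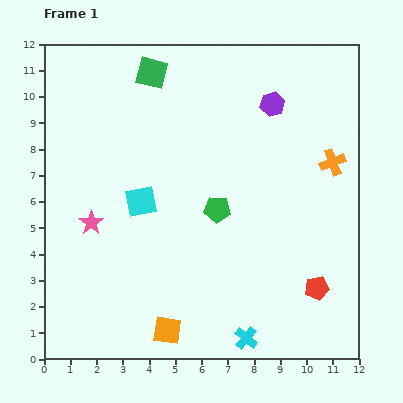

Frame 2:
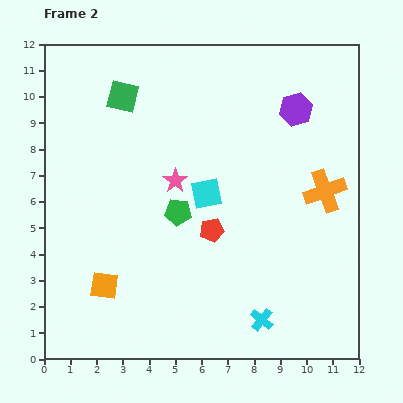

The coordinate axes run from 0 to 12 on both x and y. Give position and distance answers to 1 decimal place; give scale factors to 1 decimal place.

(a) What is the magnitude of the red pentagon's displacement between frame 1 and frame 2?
4.6

The red pentagon moved from (10.4, 2.7) to (6.4, 4.9), a distance of √(4.0² + 2.2²) ≈ 4.6.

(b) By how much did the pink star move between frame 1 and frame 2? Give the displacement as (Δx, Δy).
(3.2, 1.6)

The pink star was at (1.8, 5.2) in frame 1 and (5.0, 6.8) in frame 2.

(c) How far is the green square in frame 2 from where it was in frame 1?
1.4

The green square moved from (4.1, 10.9) to (3.0, 10.0), a distance of √(1.1² + 0.9²) ≈ 1.4.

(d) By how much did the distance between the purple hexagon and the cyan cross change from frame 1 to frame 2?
-0.9

Distance in frame 1: 9.0. Distance in frame 2: 8.1.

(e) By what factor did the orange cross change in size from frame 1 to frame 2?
1.6×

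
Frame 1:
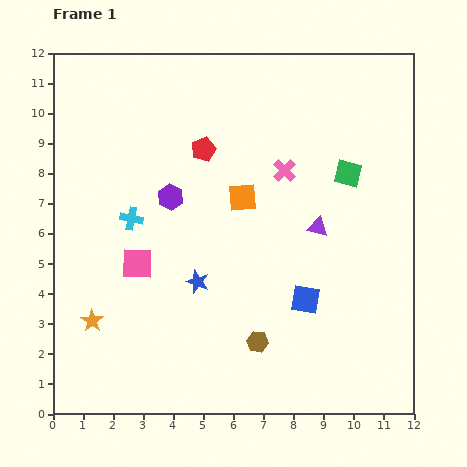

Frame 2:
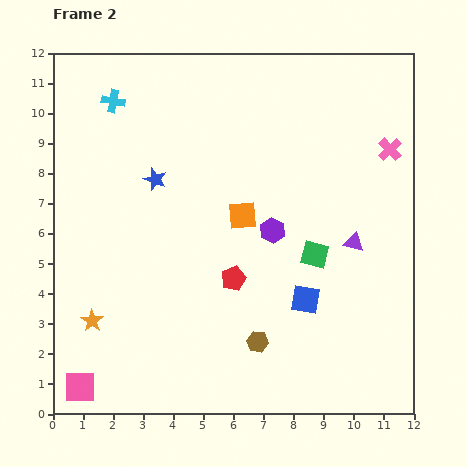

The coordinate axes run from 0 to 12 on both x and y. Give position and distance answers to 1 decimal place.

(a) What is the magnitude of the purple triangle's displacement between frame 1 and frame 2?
1.3

The purple triangle moved from (8.8, 6.2) to (10.0, 5.7), a distance of √(1.2² + 0.5²) ≈ 1.3.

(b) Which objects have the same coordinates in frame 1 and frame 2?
the brown hexagon, the orange star, the blue square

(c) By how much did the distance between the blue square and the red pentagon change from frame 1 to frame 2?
-3.5

Distance in frame 1: 6.0. Distance in frame 2: 2.5.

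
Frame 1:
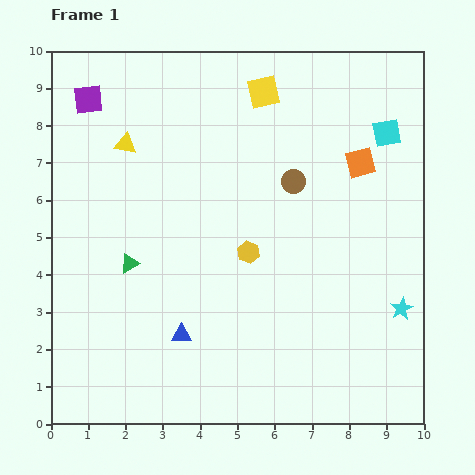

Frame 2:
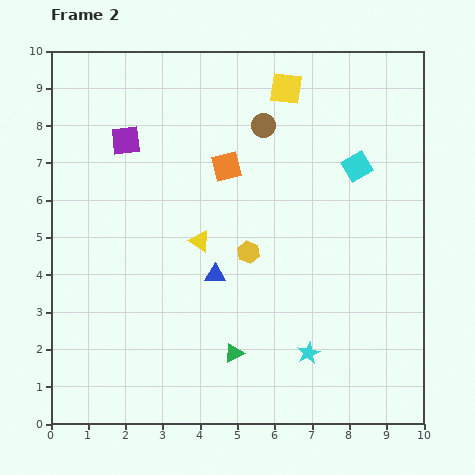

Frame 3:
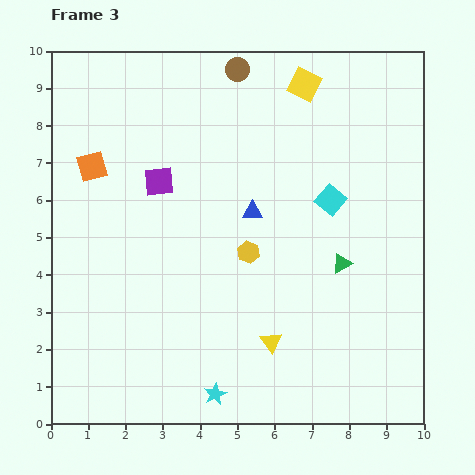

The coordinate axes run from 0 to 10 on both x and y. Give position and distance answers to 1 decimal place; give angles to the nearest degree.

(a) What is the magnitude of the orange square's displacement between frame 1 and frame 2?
3.6

The orange square moved from (8.3, 7.0) to (4.7, 6.9), a distance of √(3.6² + 0.1²) ≈ 3.6.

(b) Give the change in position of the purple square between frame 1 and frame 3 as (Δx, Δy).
(1.9, -2.2)

The purple square was at (1.0, 8.7) in frame 1 and (2.9, 6.5) in frame 3.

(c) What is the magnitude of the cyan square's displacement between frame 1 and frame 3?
2.3

The cyan square moved from (9.0, 7.8) to (7.5, 6.0), a distance of √(1.5² + 1.8²) ≈ 2.3.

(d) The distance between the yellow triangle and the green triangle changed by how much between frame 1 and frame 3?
-0.4

Distance in frame 1: 3.2. Distance in frame 3: 2.8.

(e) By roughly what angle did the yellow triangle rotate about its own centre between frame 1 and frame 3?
45° clockwise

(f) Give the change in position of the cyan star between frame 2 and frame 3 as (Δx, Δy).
(-2.5, -1.1)

The cyan star was at (6.9, 1.9) in frame 2 and (4.4, 0.8) in frame 3.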